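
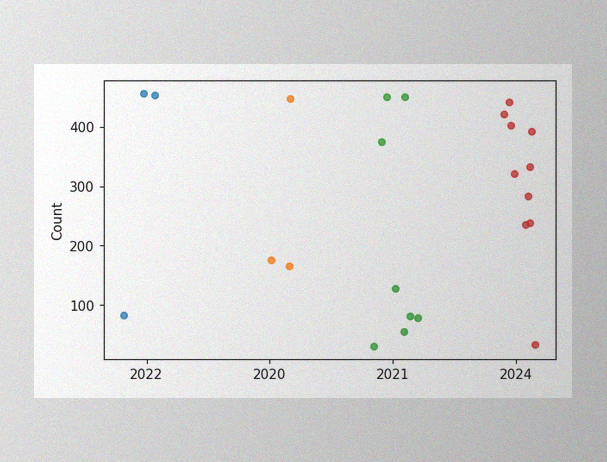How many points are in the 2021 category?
The image has some photo noise and uneven lighting. Counting the markers in the 2021 column gives 8.

8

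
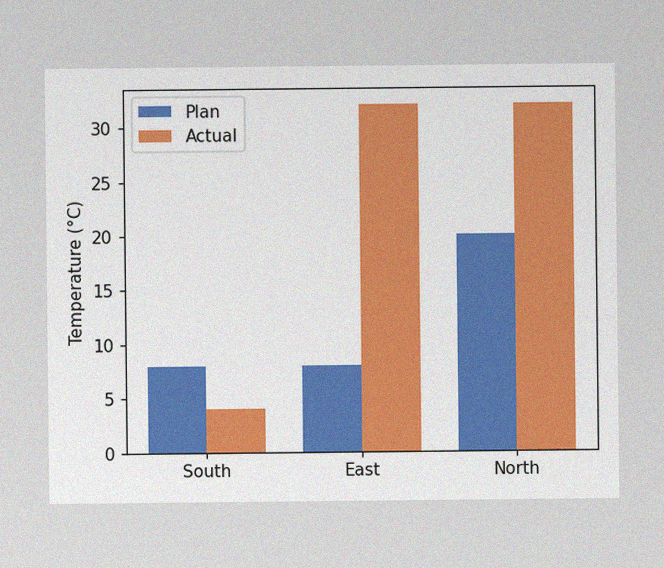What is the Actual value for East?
The image has some photo noise and uneven lighting. The Actual bar at East reaches 32°C on the y-axis.

32°C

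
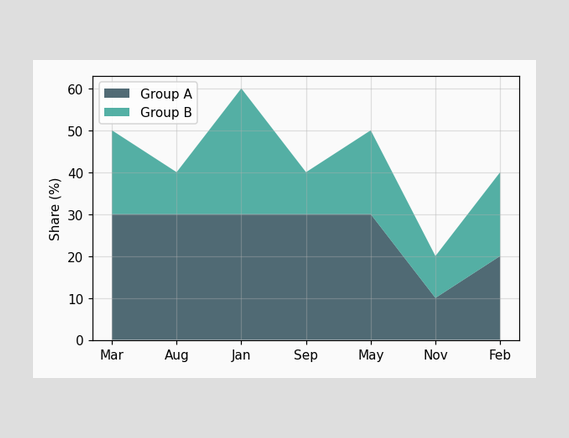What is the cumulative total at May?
50%

The stacked total at May reaches 50%.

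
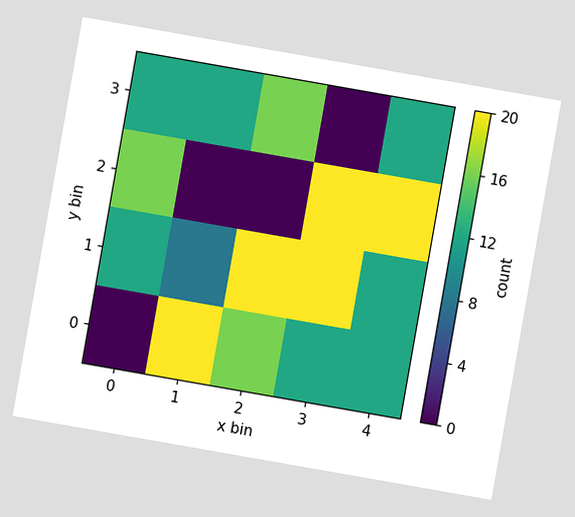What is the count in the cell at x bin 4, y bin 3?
The chart is tilted about 10° clockwise. Matching the cell (4, 3) against the colorbar gives 12.

12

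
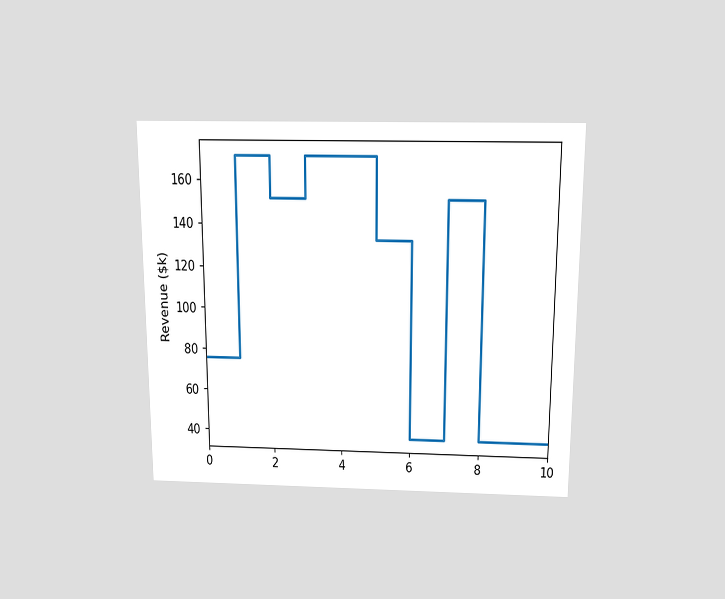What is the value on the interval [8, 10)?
The chart is viewed slightly from above. On [8, 10) the step sits at $38k.

$38k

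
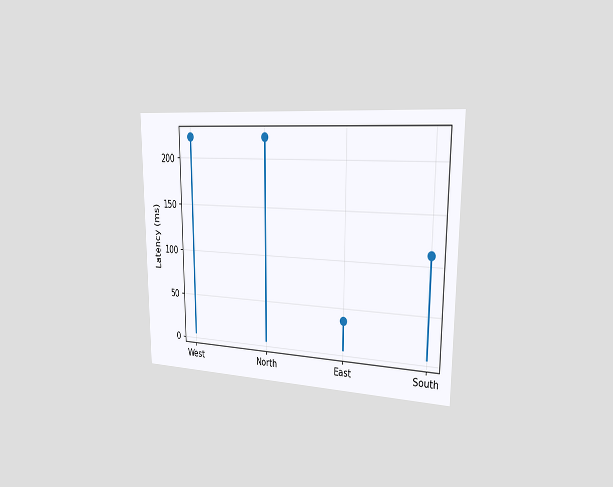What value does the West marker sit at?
The chart is viewed slightly from the right. The West marker sits at 222ms.

222ms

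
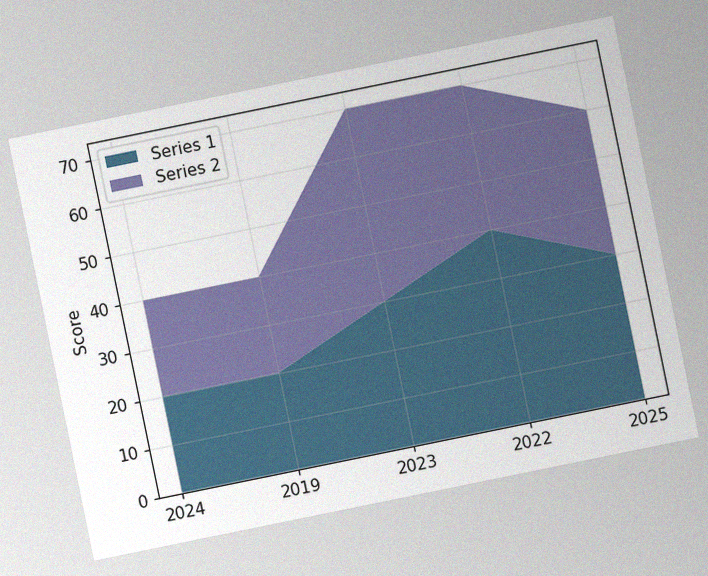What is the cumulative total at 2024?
The chart is tilted about 12° counter-clockwise, with some photo noise. The stacked total at 2024 reaches 40.

40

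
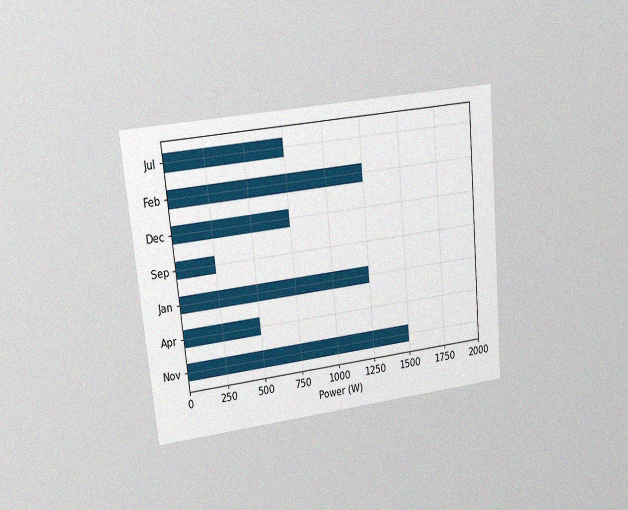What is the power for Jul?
The chart is tilted about 6° counter-clockwise and viewed at a slight angle, with some photo noise. Reading along the chart's x-axis, the Jul bar reaches 750W.

750W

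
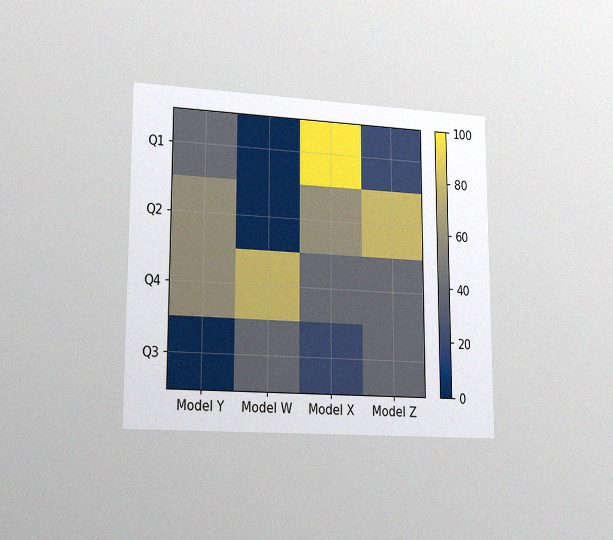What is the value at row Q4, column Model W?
80

The chart is viewed slightly from the left, with some photo noise. Matching cell (Q4, Model W) against the colorbar gives 80.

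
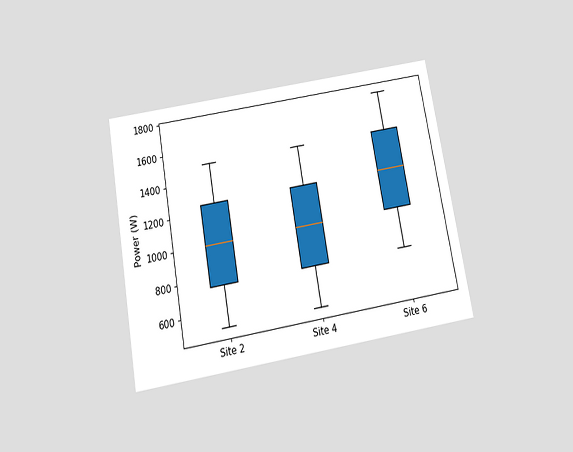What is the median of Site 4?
1000W

The chart is tilted about 10° counter-clockwise and viewed slightly from below. The median line in the Site 4 box sits at 1000W.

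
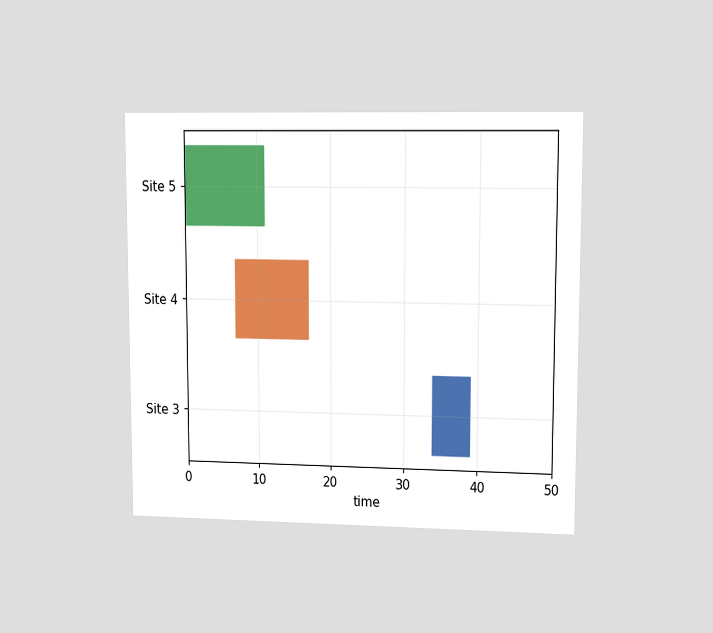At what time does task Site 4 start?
7

The chart is viewed at a slight angle. The Site 4 bar begins at t=7.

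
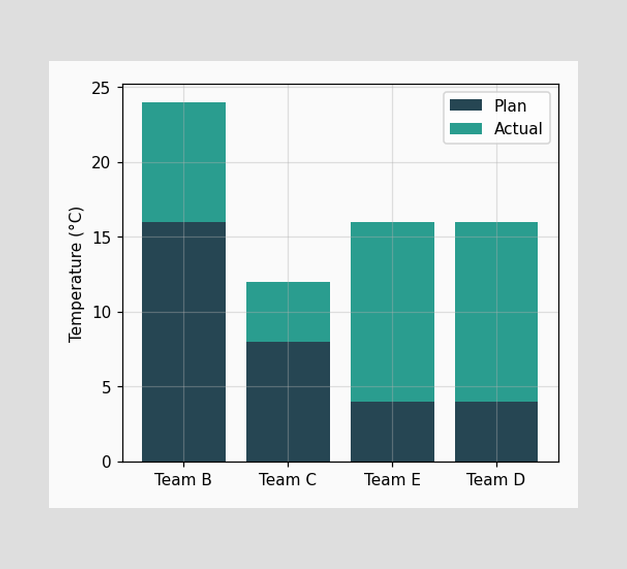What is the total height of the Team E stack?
16°C

The Team E stack's top reaches 16°C on the y-axis.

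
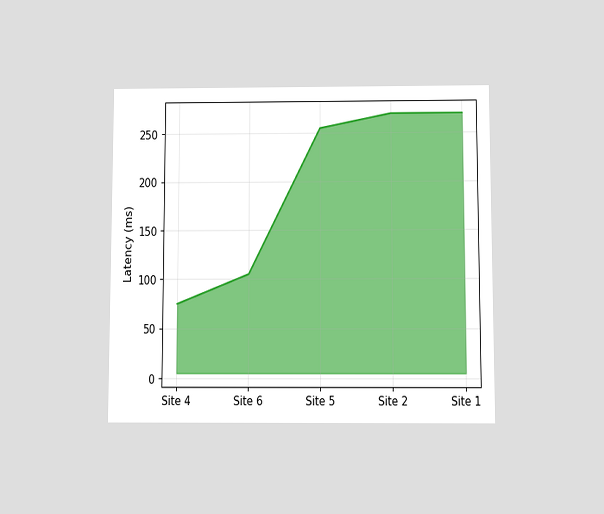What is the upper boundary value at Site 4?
The chart is viewed slightly from below. At Site 4 the upper boundary is at 75ms.

75ms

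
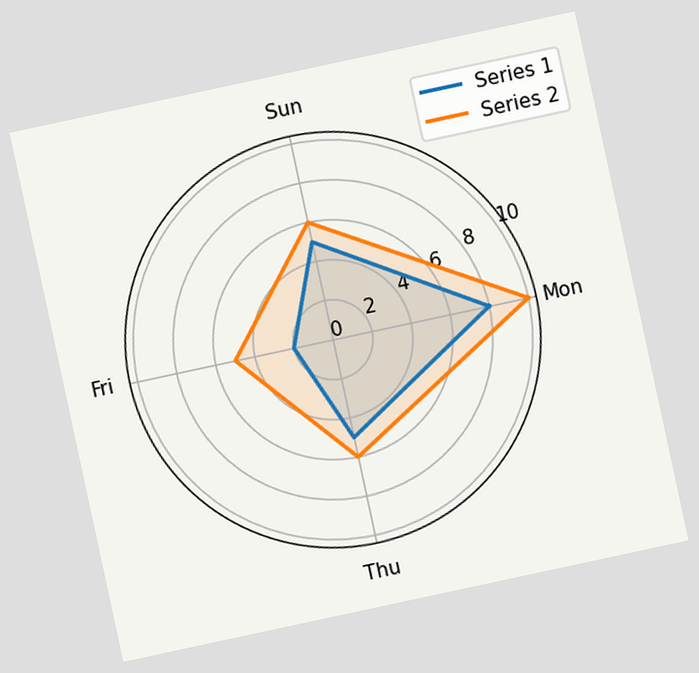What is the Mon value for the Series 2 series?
10

The chart is tilted about 12° counter-clockwise. On the Mon axis, Series 2 reaches 10.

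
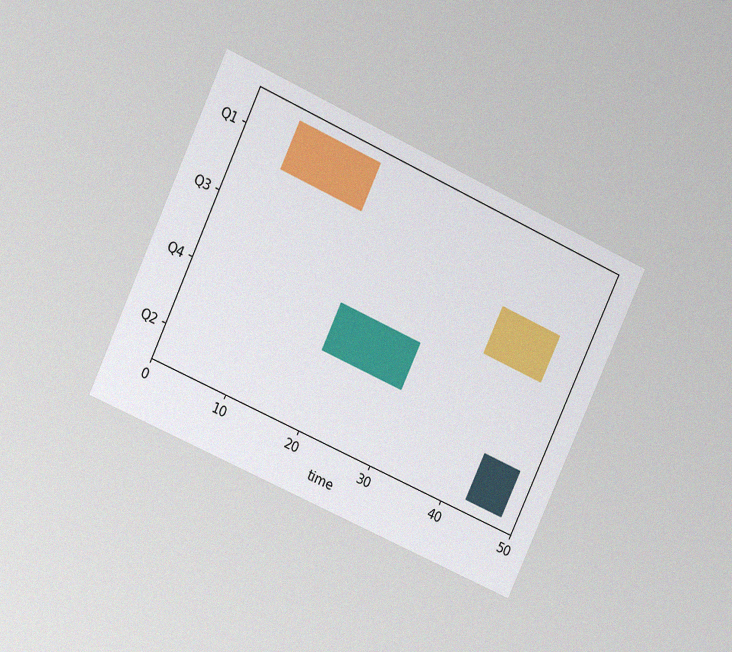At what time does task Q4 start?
The chart is tilted about 25° clockwise and viewed at a slight angle, with some photo noise. The Q4 bar begins at t=19.

19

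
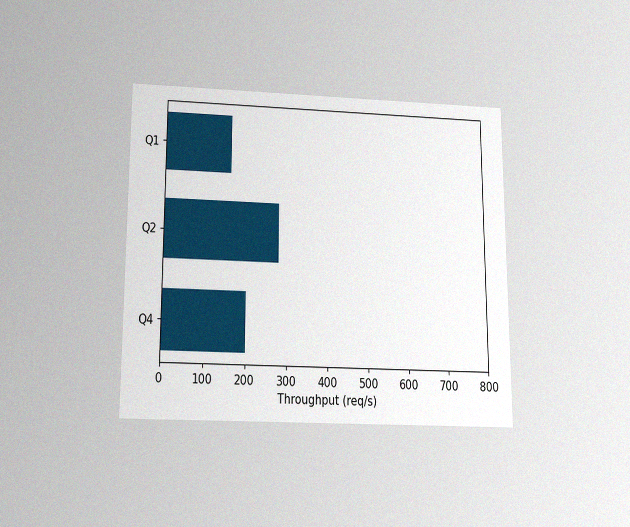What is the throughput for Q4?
200req/s

The chart is viewed slightly from below, with some photo noise. Reading along the chart's x-axis, the Q4 bar reaches 200req/s.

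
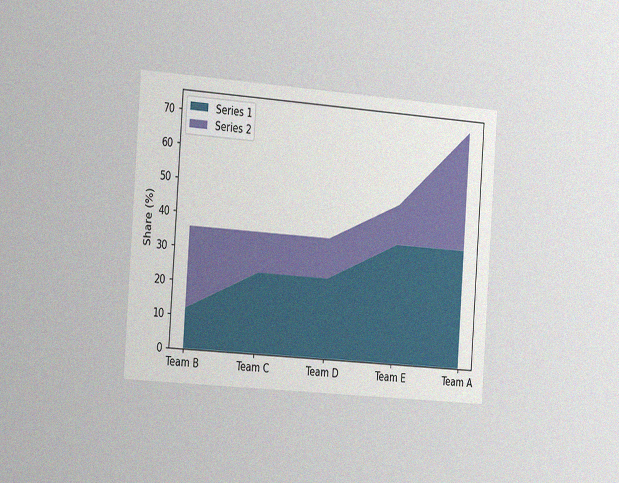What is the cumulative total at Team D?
36%

The chart is tilted about 4° clockwise and viewed slightly from the left, with some photo noise. The stacked total at Team D reaches 36%.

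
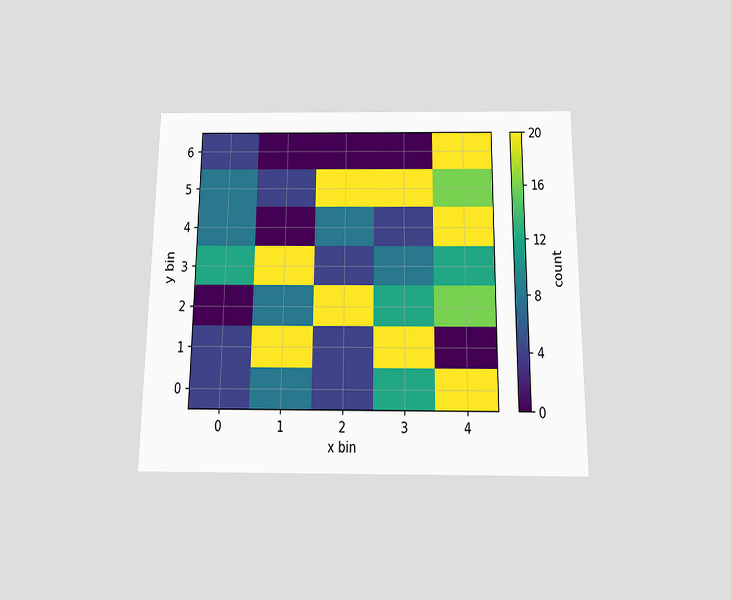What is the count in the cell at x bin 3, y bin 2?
12

The chart is viewed slightly from below. Matching the cell (3, 2) against the colorbar gives 12.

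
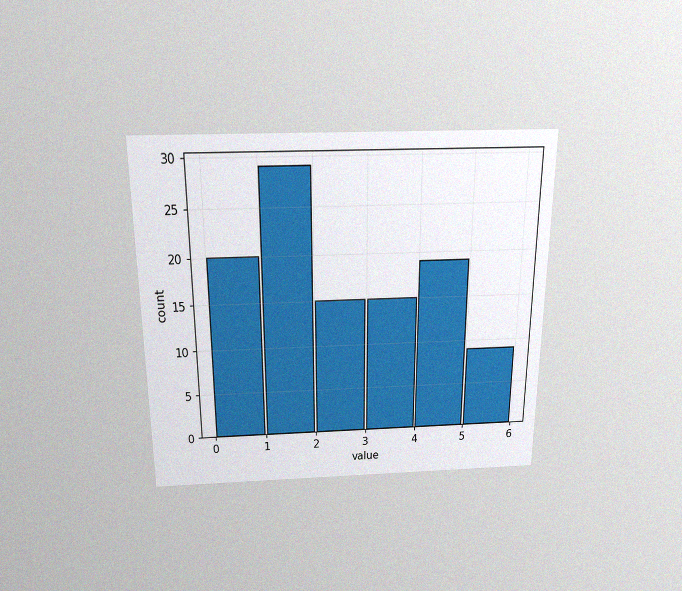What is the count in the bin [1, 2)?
29

The chart is viewed slightly from above, with some photo noise. The [1, 2) bin has height 29.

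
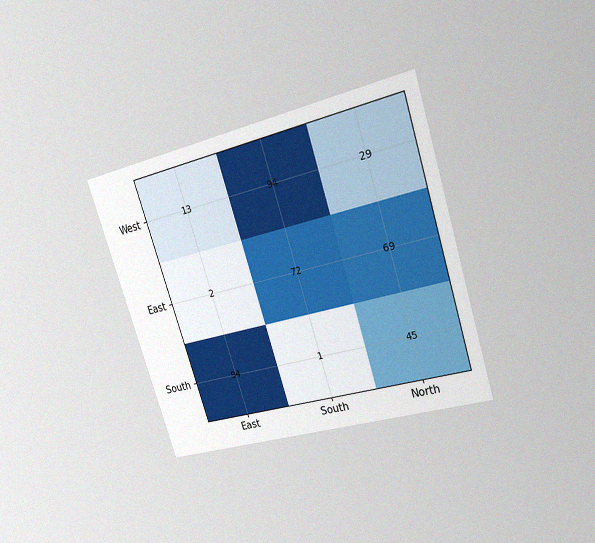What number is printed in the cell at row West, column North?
29

The chart is tilted about 18° counter-clockwise and viewed at a slight angle, with some photo noise. The (West, North) cell reads 29.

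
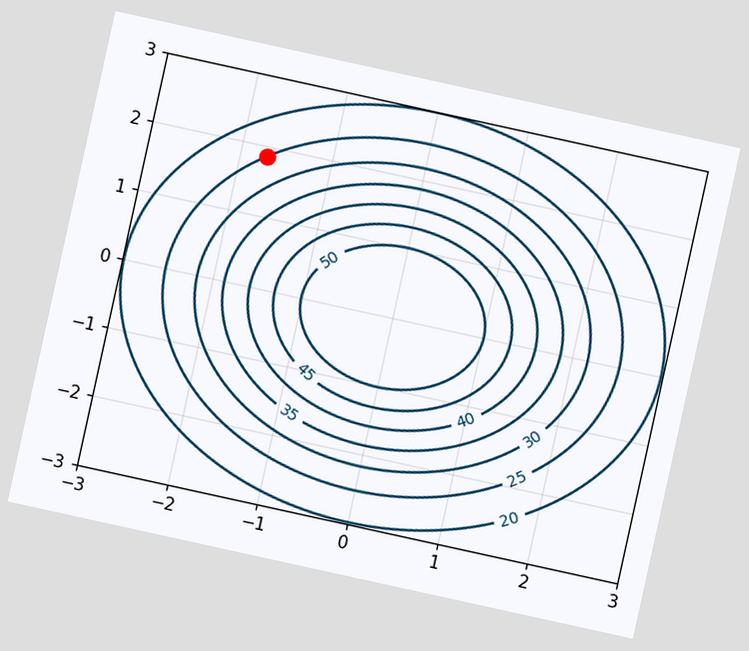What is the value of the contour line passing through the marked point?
The chart is tilted about 12° clockwise. The marked point sits on the contour labelled 25.

25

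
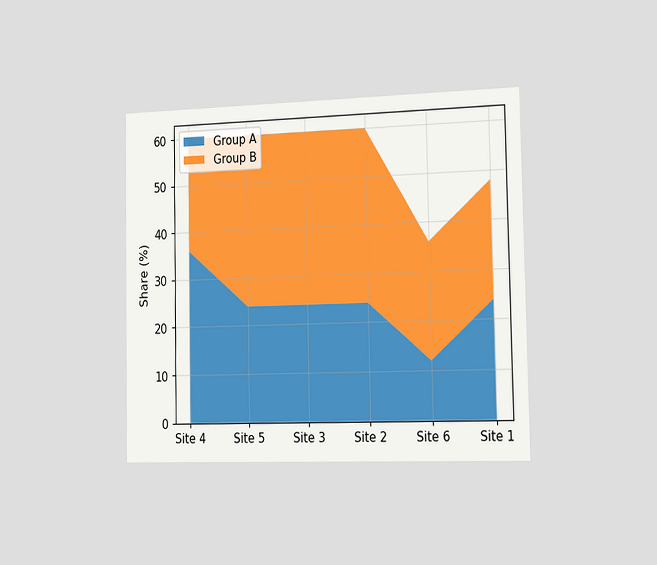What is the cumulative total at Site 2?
The chart is viewed slightly from the right. The stacked total at Site 2 reaches 60%.

60%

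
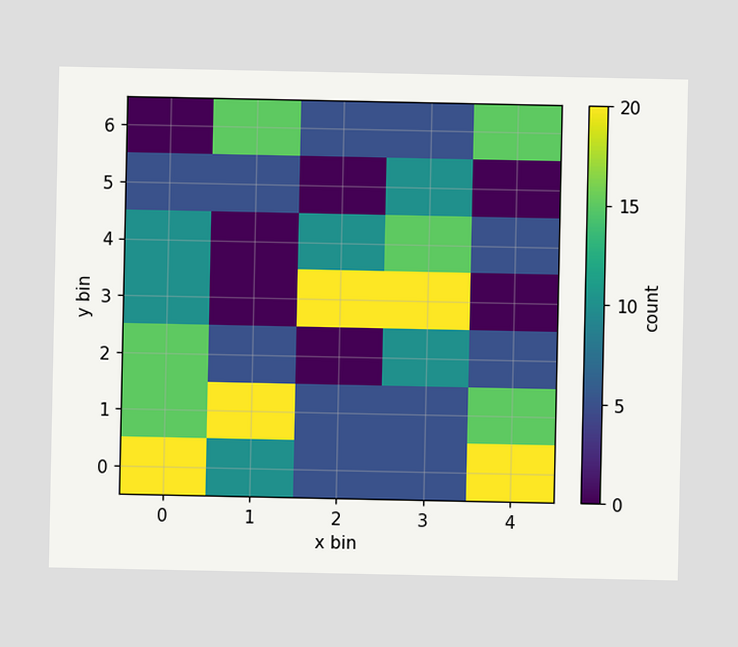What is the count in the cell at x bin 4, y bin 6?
Matching the cell (4, 6) against the colorbar gives 15.

15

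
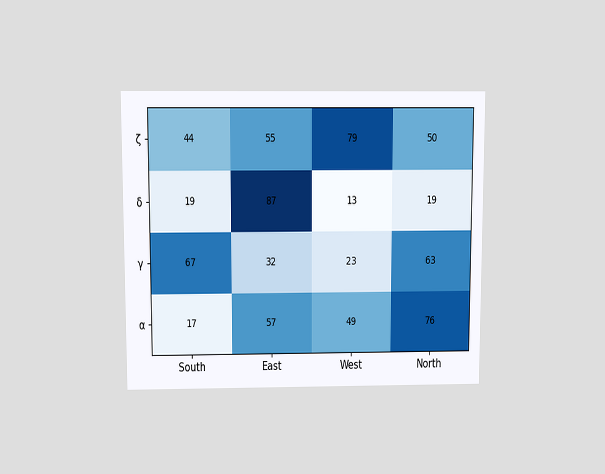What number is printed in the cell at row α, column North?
The chart is viewed slightly from above. The (α, North) cell reads 76.

76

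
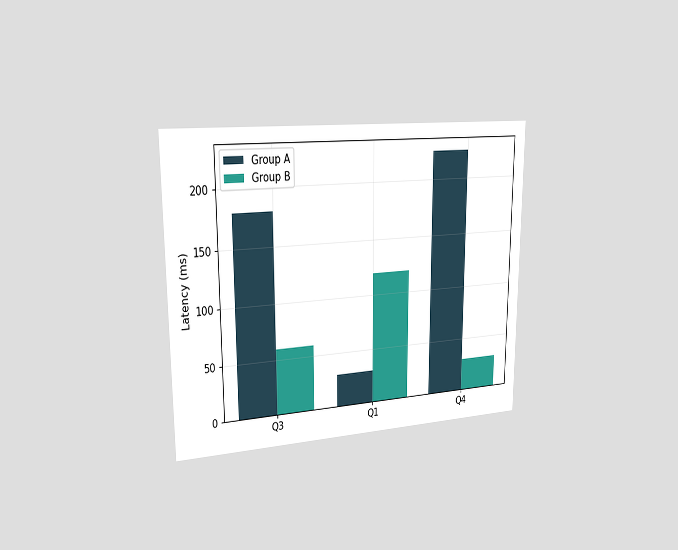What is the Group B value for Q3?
The chart is viewed slightly from the left. The Group B bar at Q3 reaches 60ms on the y-axis.

60ms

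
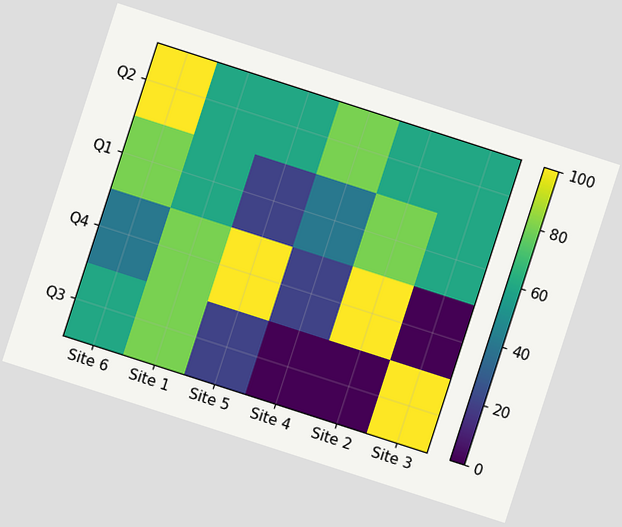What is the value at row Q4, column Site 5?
100

The chart is tilted about 18° clockwise. Matching cell (Q4, Site 5) against the colorbar gives 100.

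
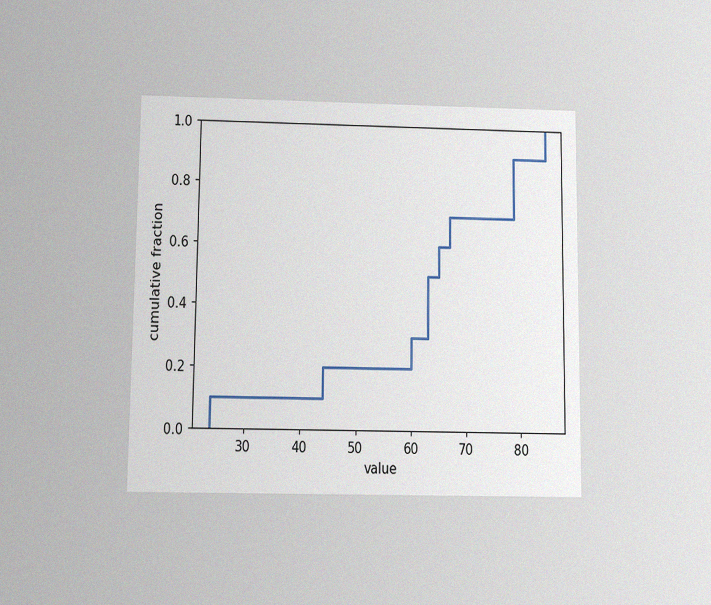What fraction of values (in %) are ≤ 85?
The chart is viewed slightly from below, with some photo noise. At x=85 the ECDF step is at 100%.

100%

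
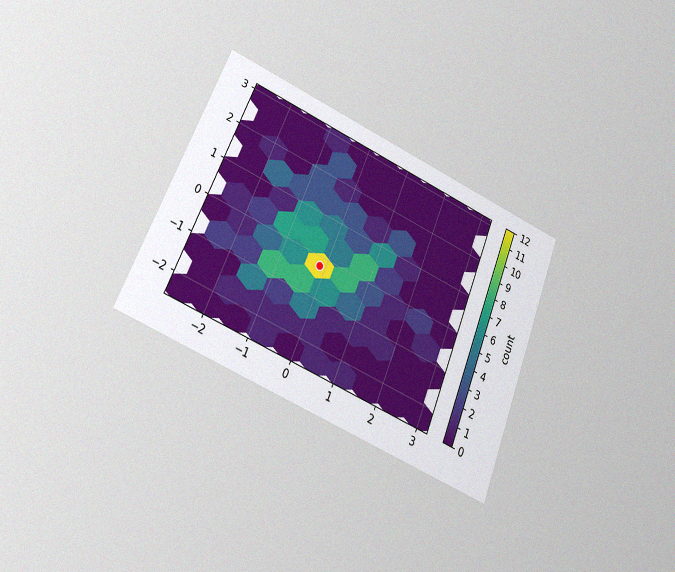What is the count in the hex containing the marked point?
The chart is tilted about 23° clockwise and viewed at a slight angle, with some photo noise. The marked hex reads 12 on the colorbar.

12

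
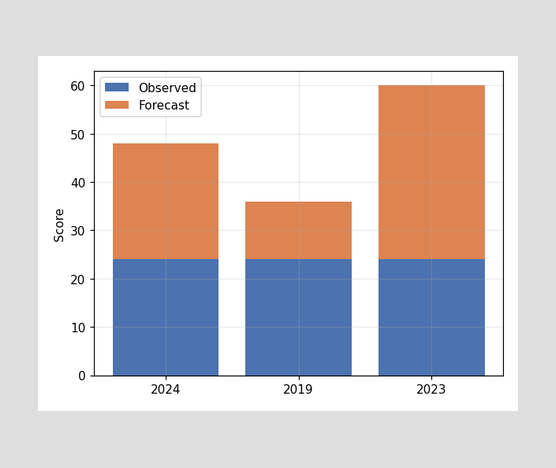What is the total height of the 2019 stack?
The 2019 stack's top reaches 36 on the y-axis.

36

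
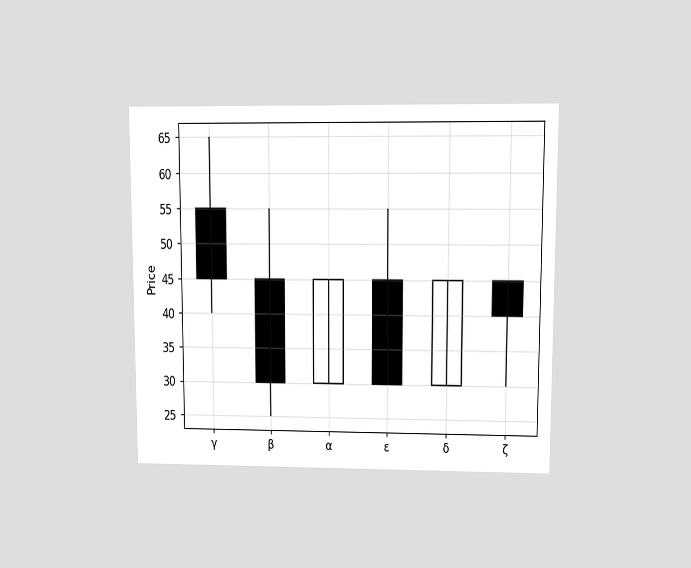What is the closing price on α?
The chart is viewed at a slight angle. The α candle closes at 45.

45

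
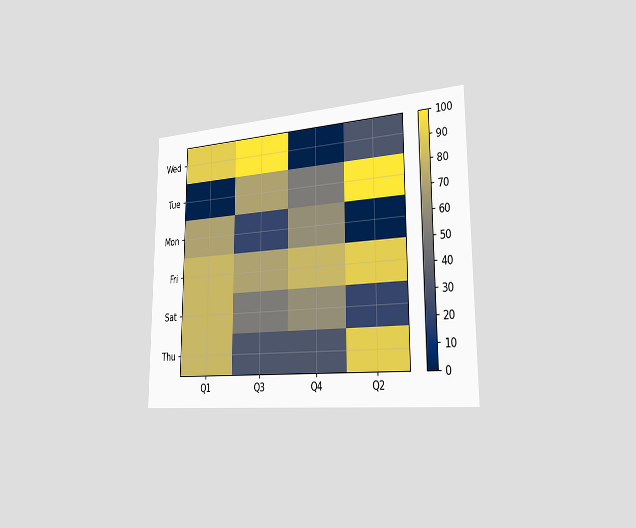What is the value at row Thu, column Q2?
The chart is viewed slightly from the right. Matching cell (Thu, Q2) against the colorbar gives 90.

90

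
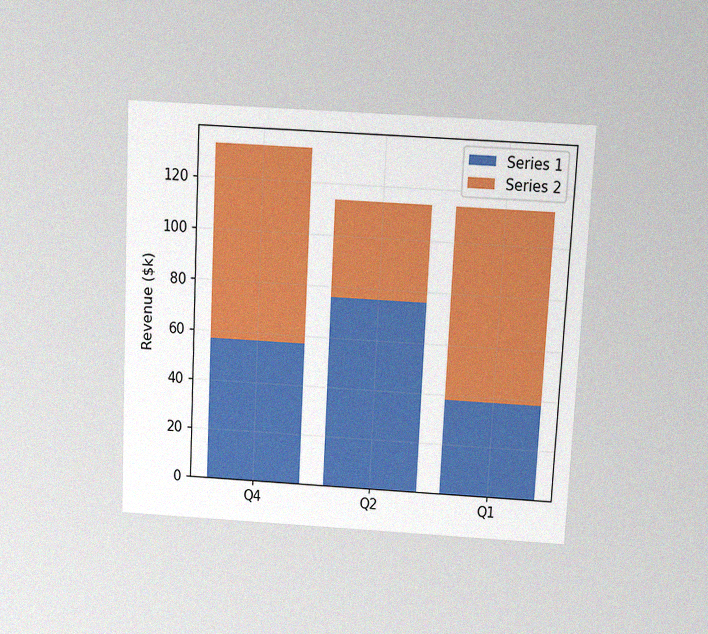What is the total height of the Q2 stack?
The chart is tilted about 3° clockwise and viewed slightly from above, with some photo noise. The Q2 stack's top reaches $114k on the y-axis.

$114k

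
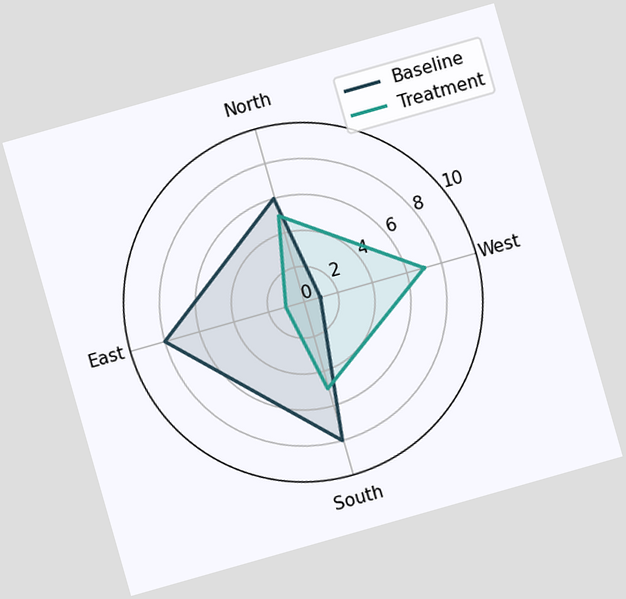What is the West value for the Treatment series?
The chart is tilted about 16° counter-clockwise. On the West axis, Treatment reaches 7.

7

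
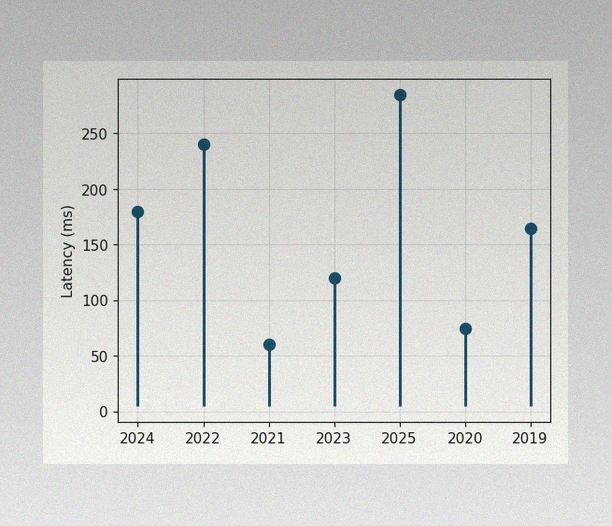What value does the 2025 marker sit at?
The image has some photo noise and uneven lighting. The 2025 marker sits at 285ms.

285ms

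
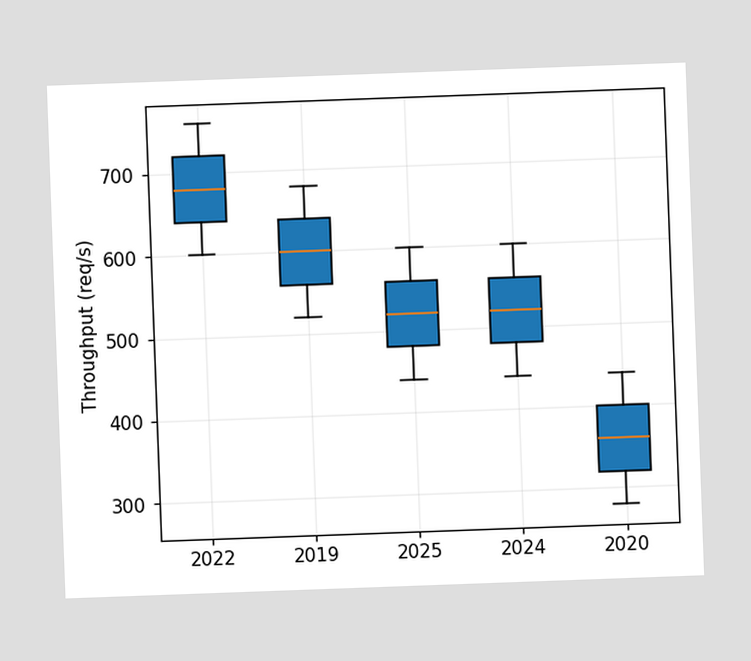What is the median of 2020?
The chart is tilted about 2° counter-clockwise. The median line in the 2020 box sits at 360req/s.

360req/s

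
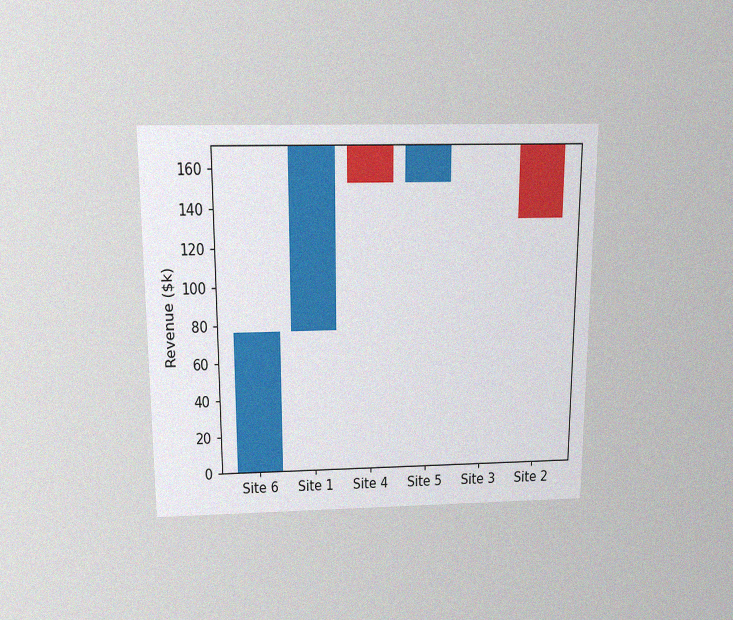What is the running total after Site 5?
The chart is viewed slightly from above, with some photo noise. After Site 5 the running total reaches $171k.

$171k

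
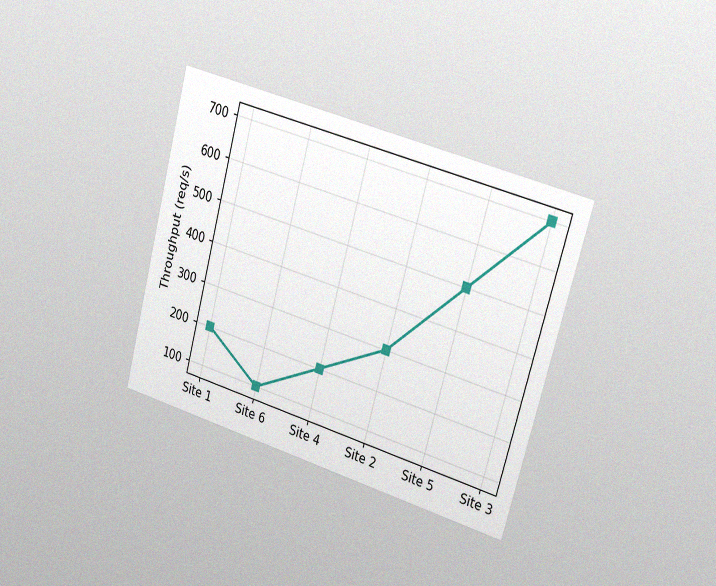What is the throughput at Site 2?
300req/s

The chart is tilted about 16° clockwise and viewed slightly from the right, with some photo noise. At Site 2, the line is at 300req/s.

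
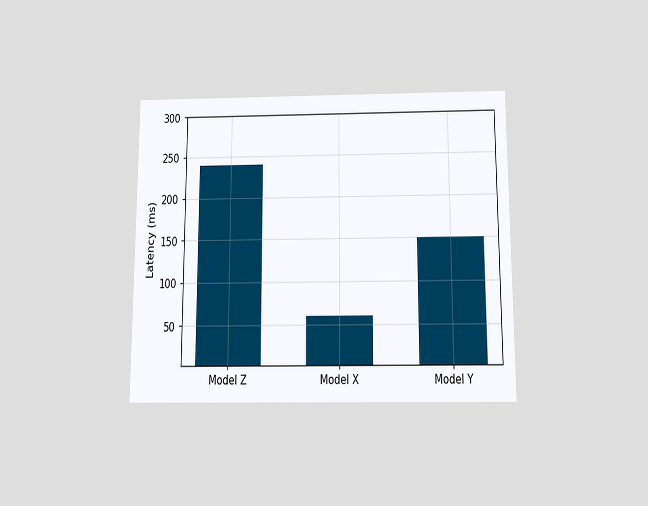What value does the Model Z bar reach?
The chart is viewed slightly from below. Reading along the chart's y-axis, the Model Z bar reaches 240ms.

240ms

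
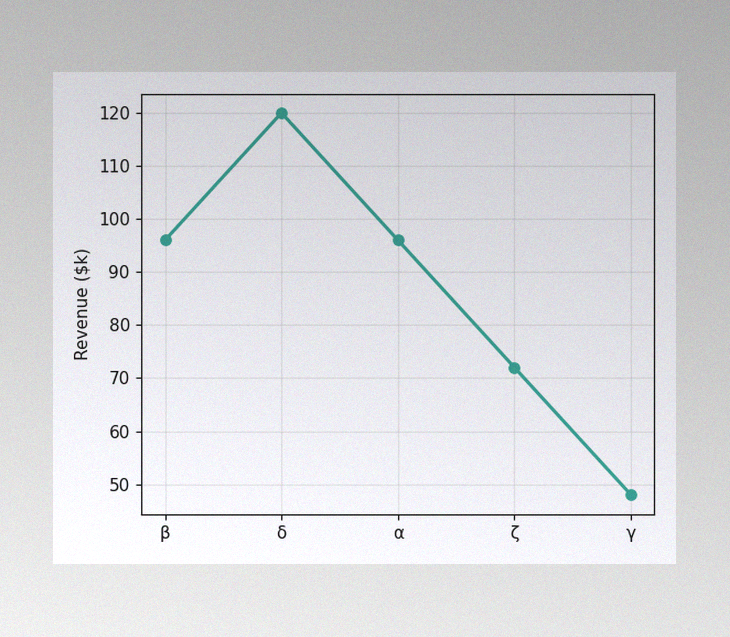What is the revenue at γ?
$48k

The image has some photo noise and uneven lighting. At γ, the line is at $48k.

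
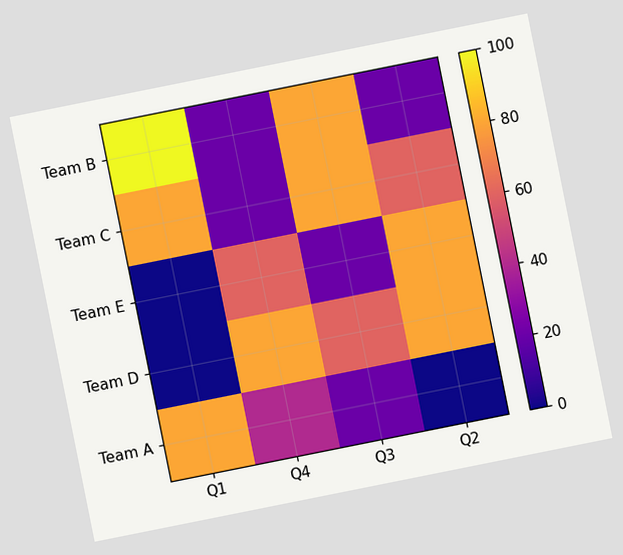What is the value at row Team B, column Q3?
The chart is tilted about 11° counter-clockwise. Matching cell (Team B, Q3) against the colorbar gives 80.

80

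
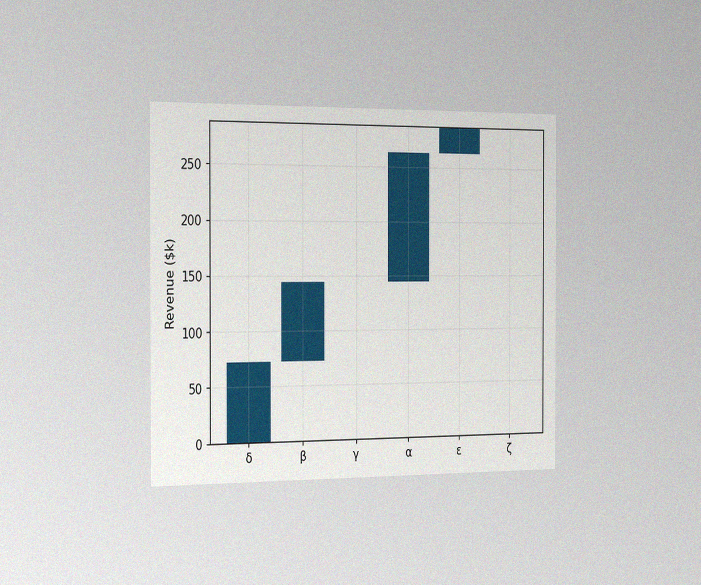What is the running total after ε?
$288k

The chart is viewed slightly from the left, with some photo noise. After ε the running total reaches $288k.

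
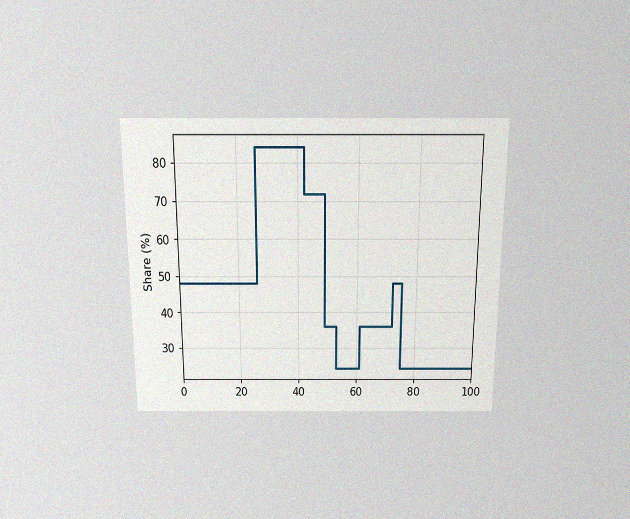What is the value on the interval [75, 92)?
24%

The chart is viewed slightly from above, with some photo noise. On [75, 92) the step sits at 24%.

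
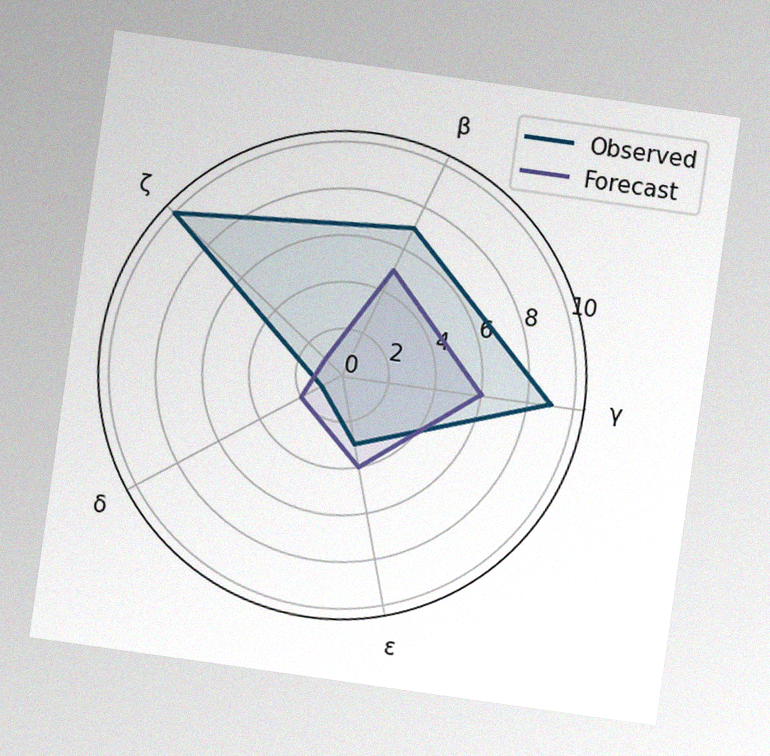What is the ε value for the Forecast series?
4

The chart is tilted about 8° clockwise, with some photo noise. On the ε axis, Forecast reaches 4.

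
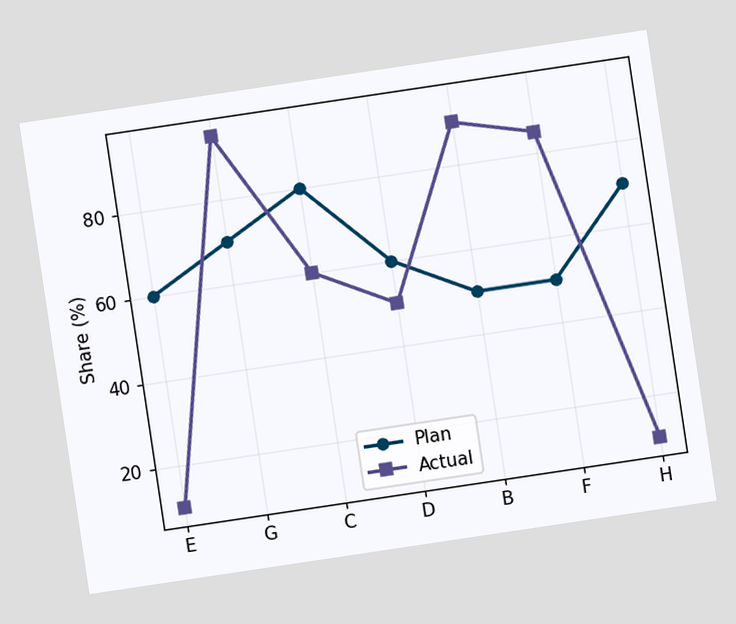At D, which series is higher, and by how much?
Plan, by 10%

The chart is tilted about 8° counter-clockwise. At D, Plan sits above the other line by 10%.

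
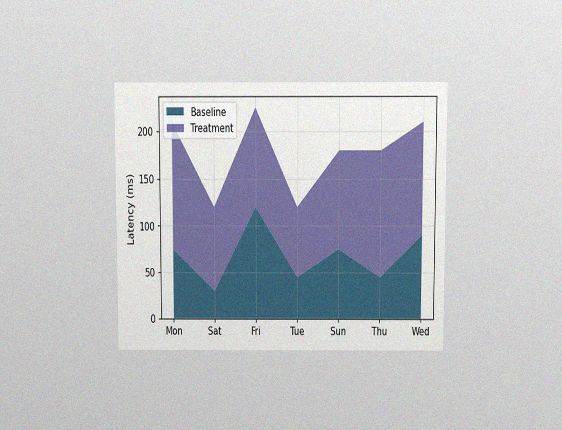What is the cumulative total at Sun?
The chart is viewed at a slight angle, with some photo noise. The stacked total at Sun reaches 180ms.

180ms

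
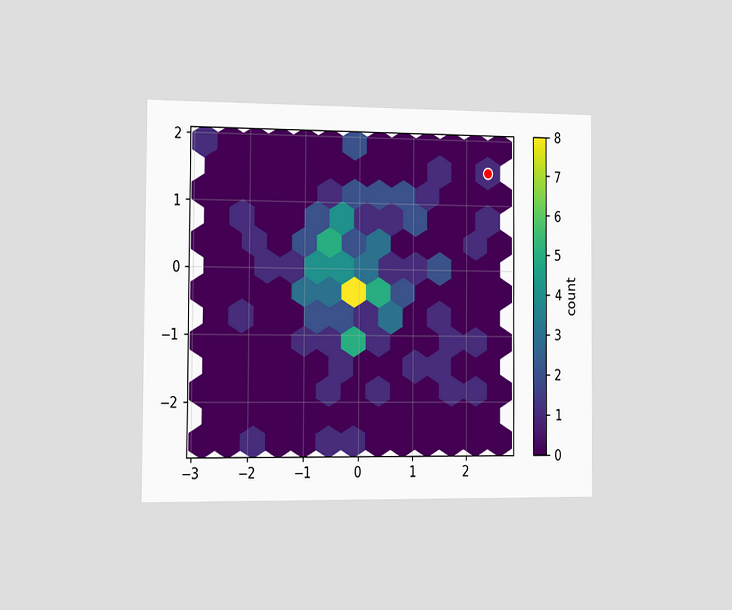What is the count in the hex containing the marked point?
1

The chart is viewed slightly from the left. The marked hex reads 1 on the colorbar.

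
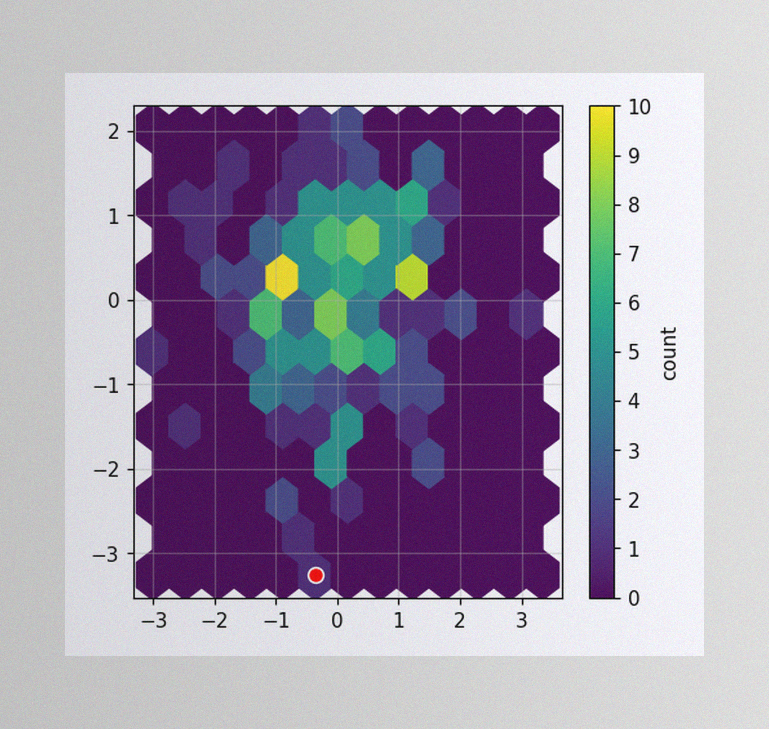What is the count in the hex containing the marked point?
The image has some photo noise and uneven lighting. The marked hex reads 1 on the colorbar.

1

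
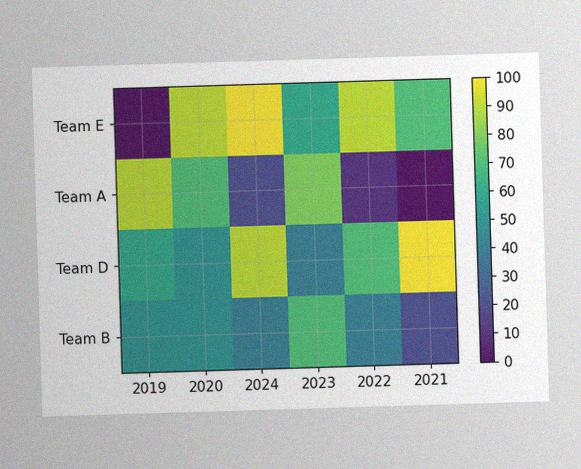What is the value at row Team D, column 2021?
100

The image has some photo noise and uneven lighting. Matching cell (Team D, 2021) against the colorbar gives 100.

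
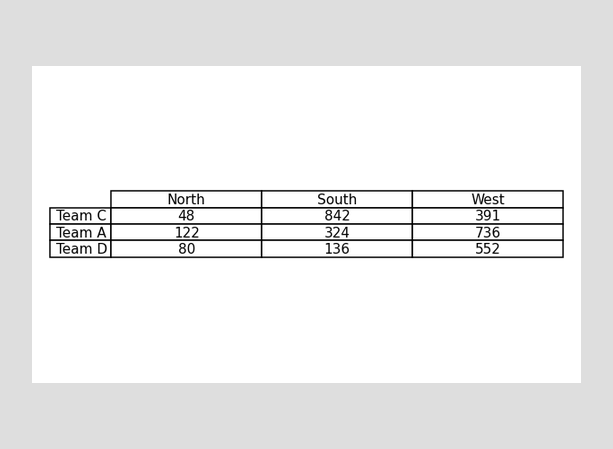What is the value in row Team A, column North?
The (Team A, North) cell reads 122.

122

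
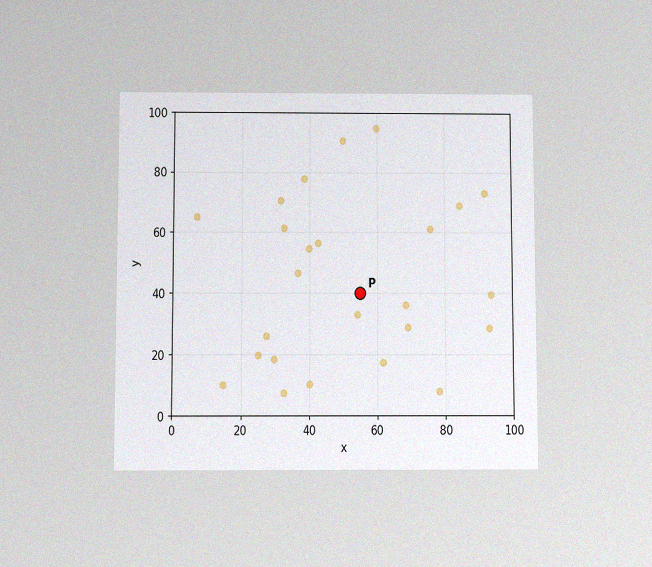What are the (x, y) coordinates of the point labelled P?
The chart is viewed slightly from below, with some photo noise. Following the gridlines from P to each axis, P sits at (55, 40).

(55, 40)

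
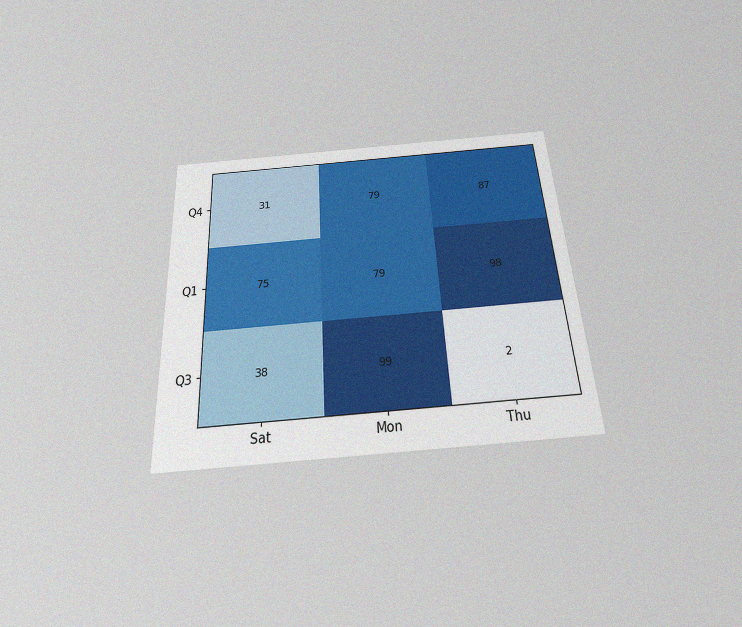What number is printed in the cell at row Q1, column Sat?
The chart is tilted about 3° counter-clockwise and viewed slightly from below, with some photo noise. The (Q1, Sat) cell reads 75.

75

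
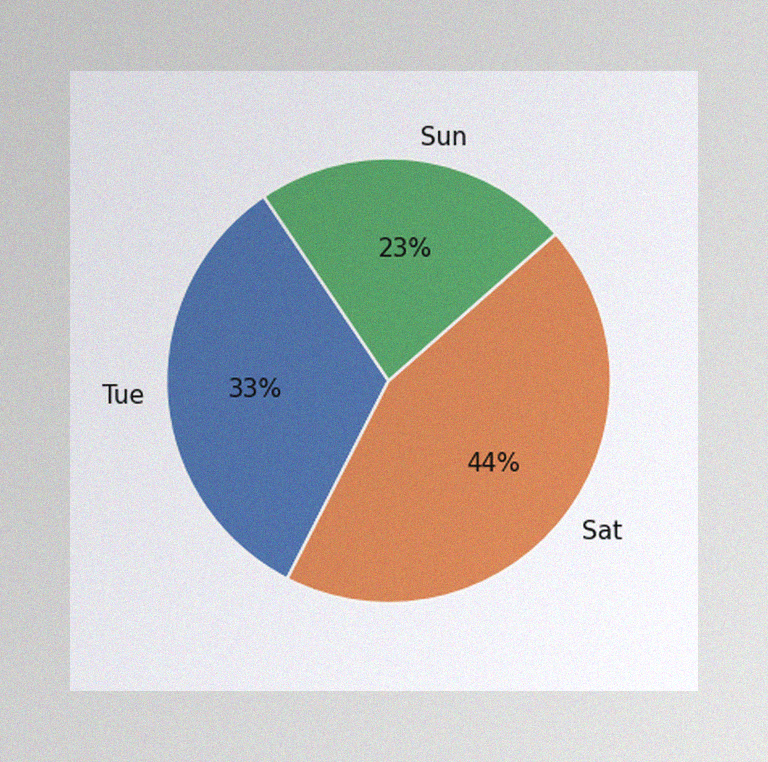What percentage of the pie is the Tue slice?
33%

The image has some photo noise and uneven lighting. The Tue slice takes up 33% of the pie.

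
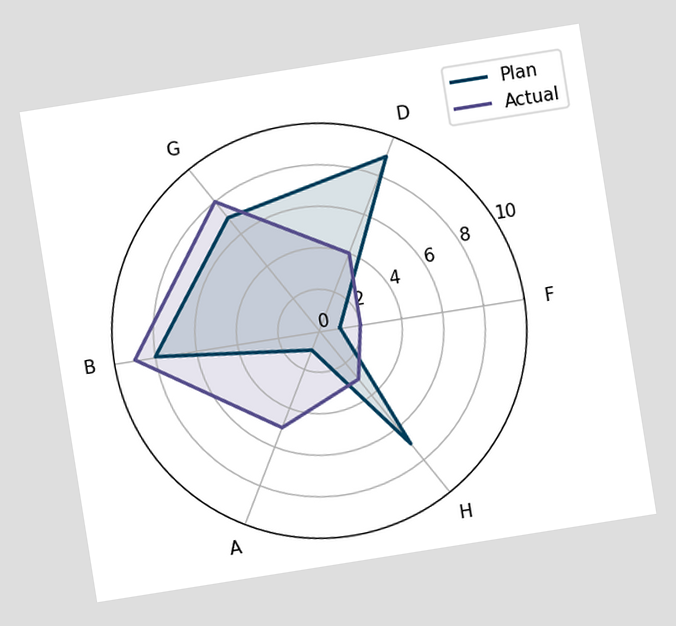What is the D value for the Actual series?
4

The chart is tilted about 9° counter-clockwise. On the D axis, Actual reaches 4.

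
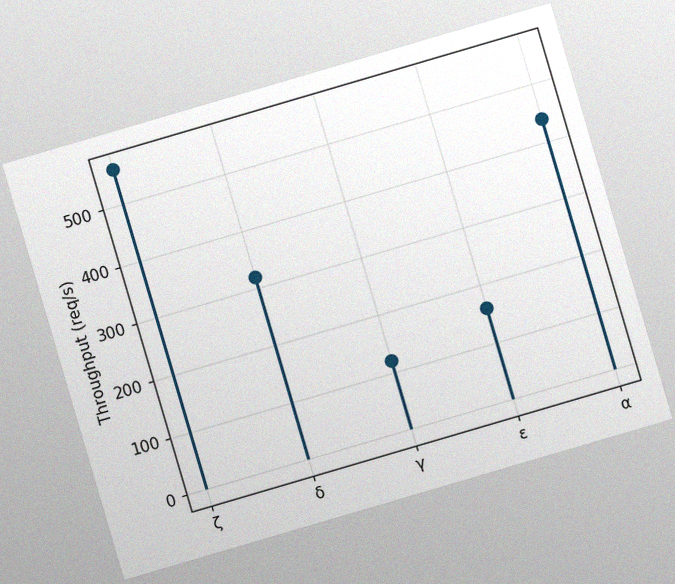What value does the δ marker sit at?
320req/s

The chart is tilted about 16° counter-clockwise, with some photo noise. The δ marker sits at 320req/s.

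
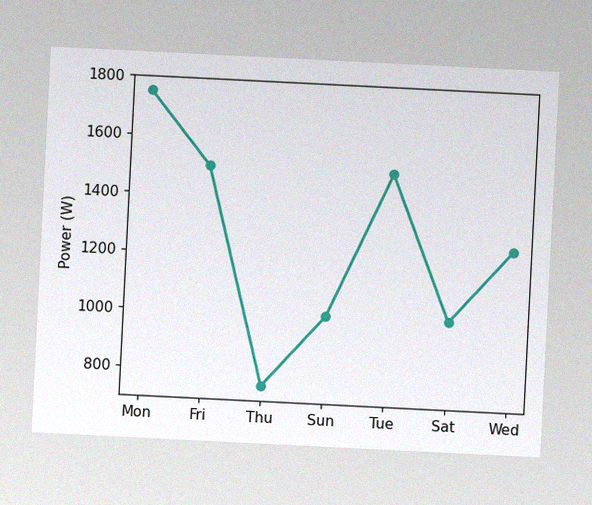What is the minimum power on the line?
750W

The chart is tilted about 3° clockwise, with some photo noise. The lowest point is at Thu, and reading across to the y-axis gives 750W.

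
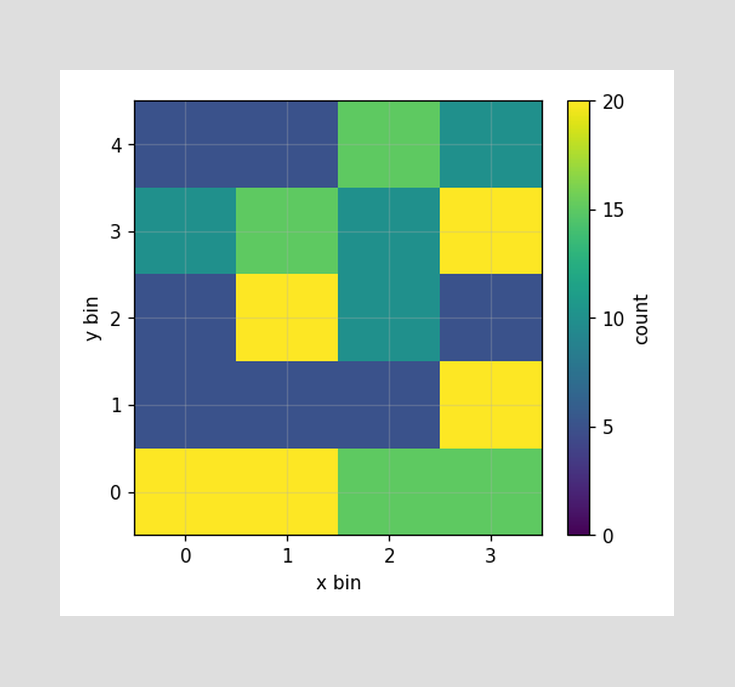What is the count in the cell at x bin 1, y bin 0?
20

Matching the cell (1, 0) against the colorbar gives 20.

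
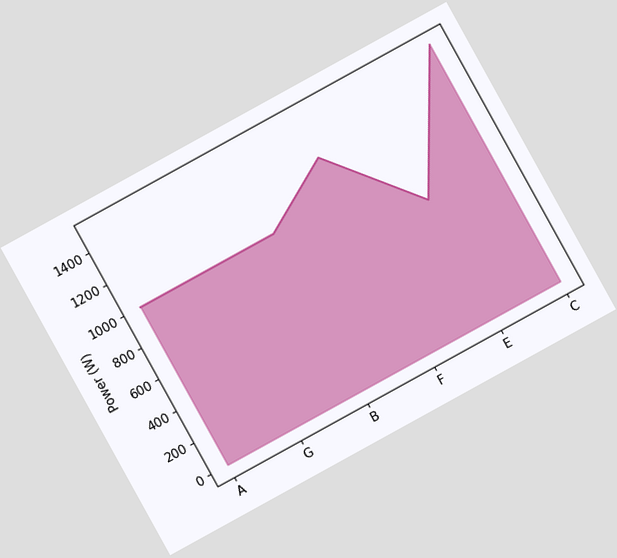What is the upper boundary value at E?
750W

The chart is tilted about 29° counter-clockwise. At E the upper boundary is at 750W.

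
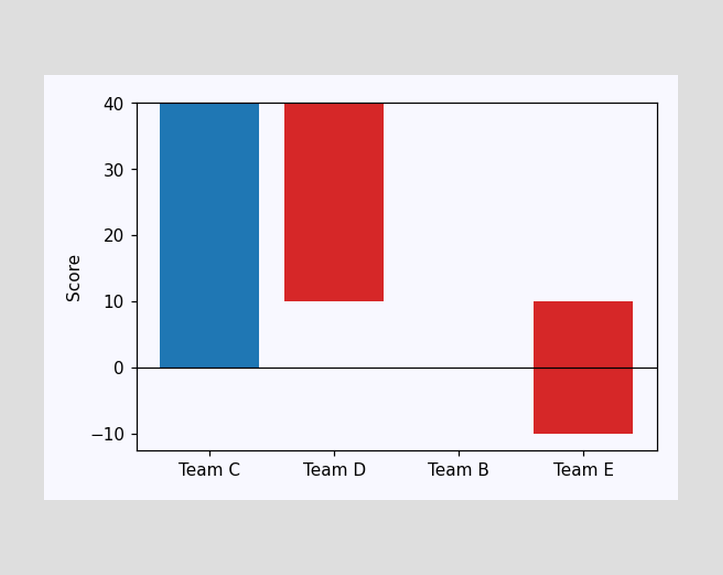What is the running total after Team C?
After Team C the running total reaches 40.

40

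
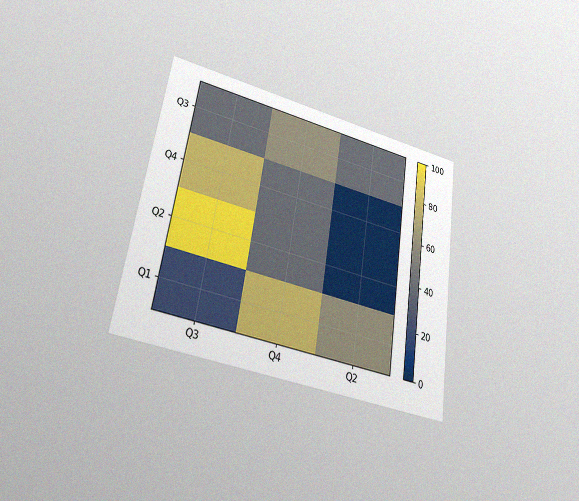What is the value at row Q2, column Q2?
The chart is tilted about 8° clockwise and viewed at a slight angle, with some photo noise. Matching cell (Q2, Q2) against the colorbar gives 0.

0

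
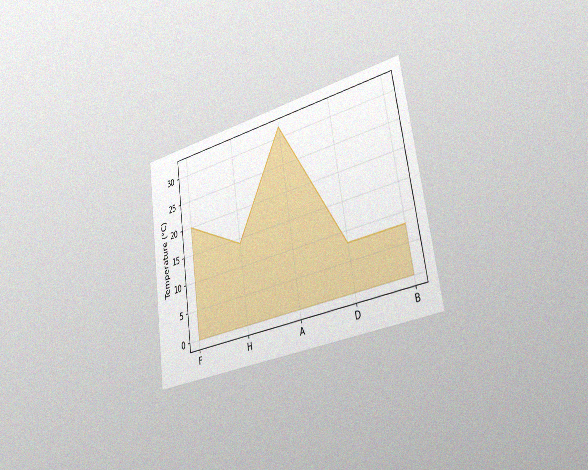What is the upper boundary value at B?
The chart is tilted about 9° counter-clockwise and viewed slightly from the right, with some photo noise. At B the upper boundary is at 8°C.

8°C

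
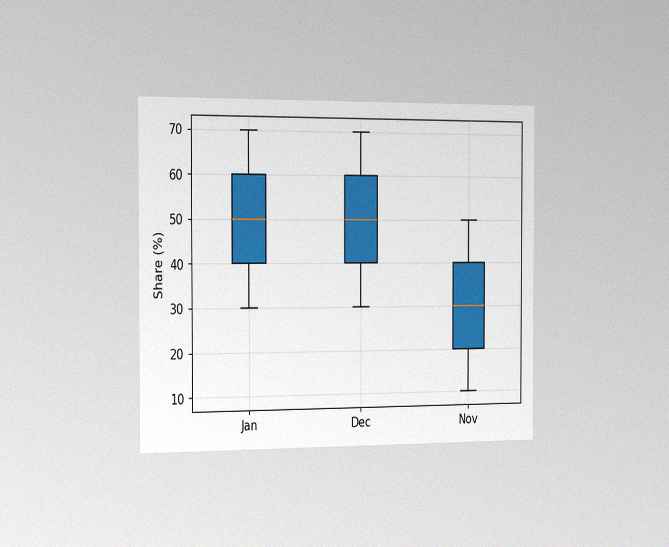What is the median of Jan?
The chart is viewed slightly from the left, with some photo noise. The median line in the Jan box sits at 50%.

50%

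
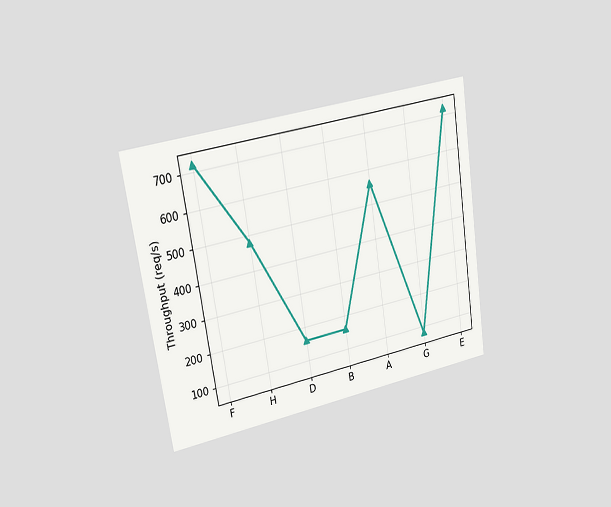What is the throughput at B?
The chart is tilted about 9° counter-clockwise and viewed slightly from the left. At B, the line is at 160req/s.

160req/s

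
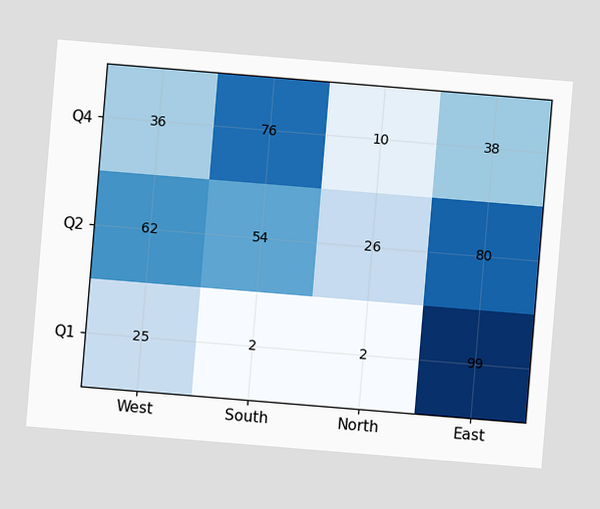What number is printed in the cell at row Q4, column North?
The chart is tilted about 5° clockwise. The (Q4, North) cell reads 10.

10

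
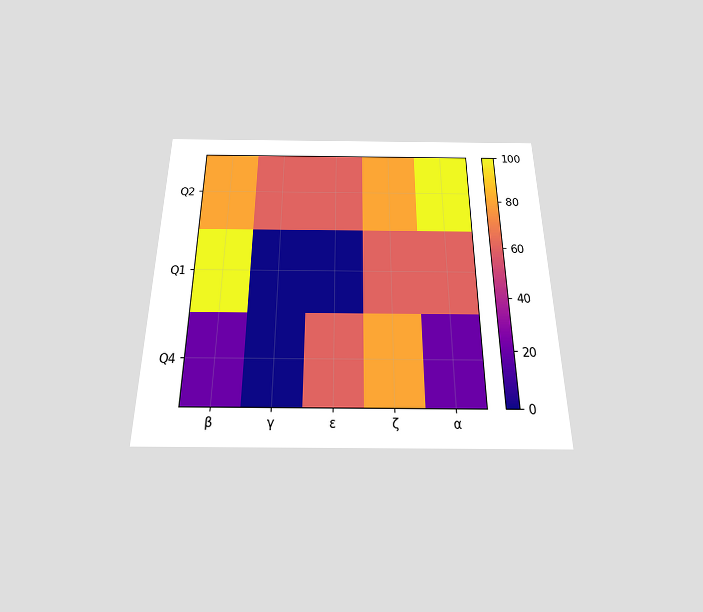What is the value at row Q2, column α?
The chart is viewed slightly from below. Matching cell (Q2, α) against the colorbar gives 100.

100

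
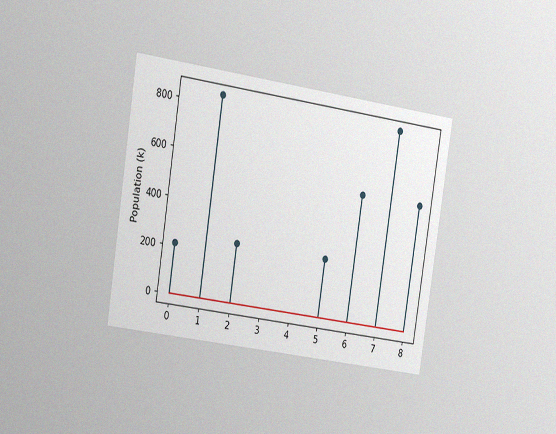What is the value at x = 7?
The chart is tilted about 9° clockwise and viewed slightly from the left, with some photo noise. The stem at x=7 reaches 840k.

840k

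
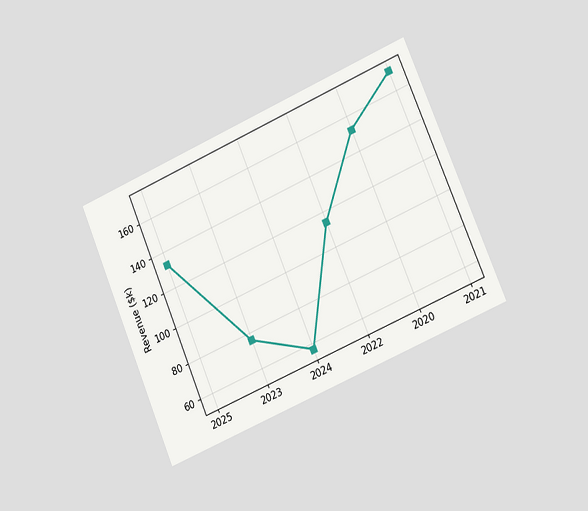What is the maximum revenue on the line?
The chart is tilted about 23° counter-clockwise and viewed slightly from the right. The highest point is at 2021, and reading across to the y-axis gives $171k.

$171k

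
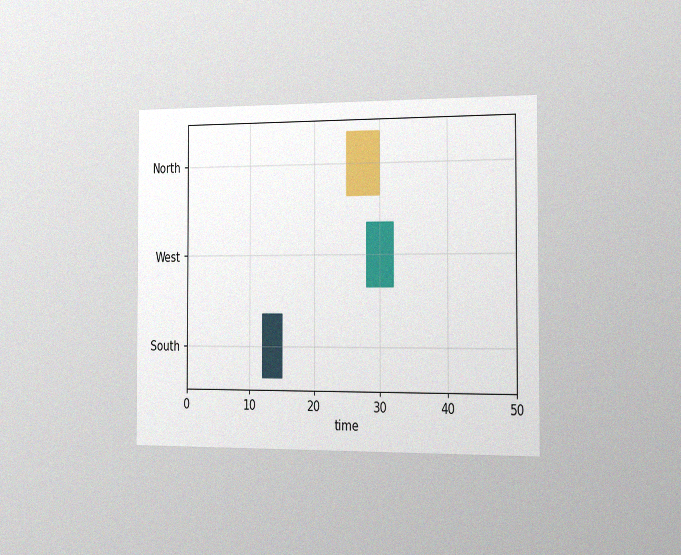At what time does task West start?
The chart is viewed slightly from the right, with some photo noise. The West bar begins at t=28.

28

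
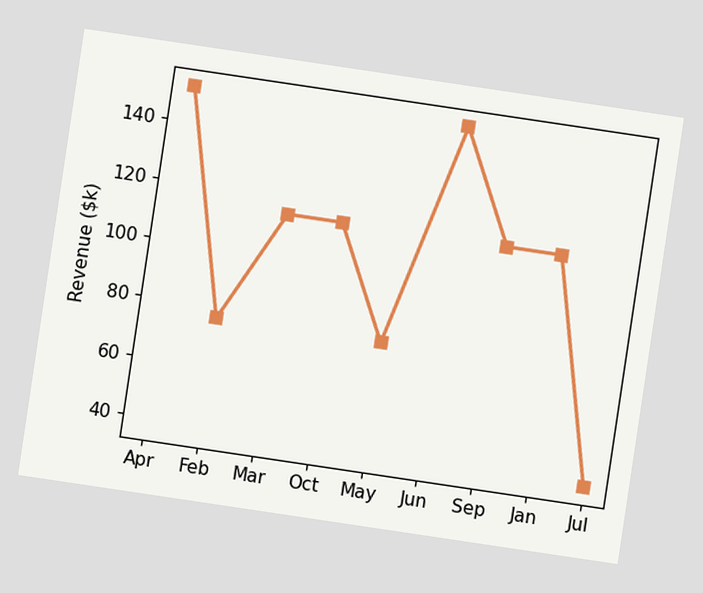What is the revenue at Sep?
The chart is tilted about 8° clockwise. At Sep, the line is at $114k.

$114k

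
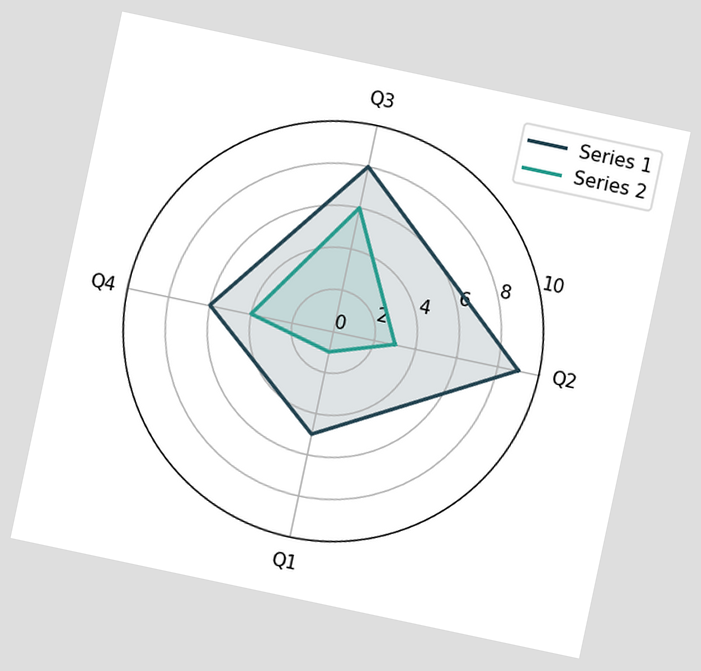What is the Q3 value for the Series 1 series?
8

The chart is tilted about 12° clockwise. On the Q3 axis, Series 1 reaches 8.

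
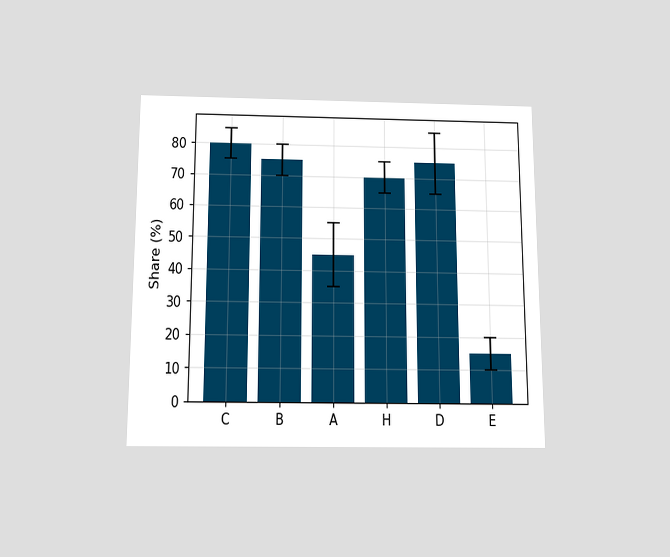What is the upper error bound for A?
55%

The chart is viewed slightly from below. The A bar's upper whisker reaches 55%.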